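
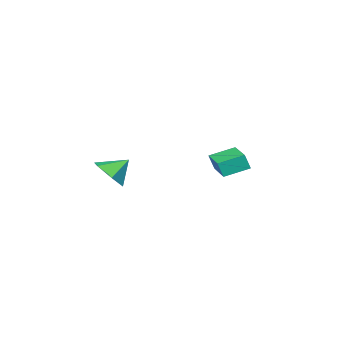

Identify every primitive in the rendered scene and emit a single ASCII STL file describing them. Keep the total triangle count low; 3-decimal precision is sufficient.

solid 
facet normal 0.687 -0.328 -0.649
outer loop
vertex 3.28 1.651 1.618
vertex 2.537 1.617 0.849
vertex 3.108 2.509 1.002
endloop
endfacet
facet normal 0.199 0.598 0.777
outer loop
vertex 3.28 1.651 1.618
vertex 3.108 2.509 1.002
vertex 1.603 2.063 1.731
endloop
endfacet
facet normal 0.686 -0.328 -0.650
outer loop
vertex 3.108 2.509 1.002
vertex 2.537 1.617 0.849
vertex 2.364 2.476 0.233
endloop
endfacet
facet normal -0.208 0.965 0.160
outer loop
vertex 3.108 2.509 1.002
vertex 2.364 2.476 0.233
vertex 1.603 2.063 1.731
endloop
endfacet
facet normal 0.687 -0.327 -0.649
outer loop
vertex 2.364 2.476 0.233
vertex 2.537 1.617 0.849
vertex 1.794 1.584 0.079
endloop
endfacet
facet normal -0.795 0.552 -0.252
outer loop
vertex 2.364 2.476 0.233
vertex 1.794 1.584 0.079
vertex 1.603 2.063 1.731
endloop
endfacet
facet normal 0.687 -0.328 -0.649
outer loop
vertex 1.794 1.584 0.079
vertex 2.537 1.617 0.849
vertex 1.966 0.726 0.695
endloop
endfacet
facet normal -0.973 -0.228 -0.046
outer loop
vertex 1.794 1.584 0.079
vertex 1.966 0.726 0.695
vertex 1.603 2.063 1.731
endloop
endfacet
facet normal 0.686 -0.328 -0.649
outer loop
vertex 1.966 0.726 0.695
vertex 2.537 1.617 0.849
vertex 2.709 0.759 1.464
endloop
endfacet
facet normal -0.565 -0.596 0.571
outer loop
vertex 1.966 0.726 0.695
vertex 2.709 0.759 1.464
vertex 1.603 2.063 1.731
endloop
endfacet
facet normal 0.687 -0.328 -0.649
outer loop
vertex 2.709 0.759 1.464
vertex 2.537 1.617 0.849
vertex 3.28 1.651 1.618
endloop
endfacet
facet normal 0.021 -0.183 0.983
outer loop
vertex 2.709 0.759 1.464
vertex 3.28 1.651 1.618
vertex 1.603 2.063 1.731
endloop
endfacet
facet normal -0.508 -0.860 -0.053
outer loop
vertex -3.588 2.3 0.839
vertex -4.809 2.993 1.308
vertex -3.826 2.497 -0.07
endloop
endfacet
facet normal 0.825 -0.468 -0.317
outer loop
vertex -2.851 4.147 0.032
vertex -3.588 2.3 0.839
vertex -3.826 2.497 -0.07
endloop
endfacet
facet normal -0.508 -0.860 -0.053
outer loop
vertex -3.826 2.497 -0.07
vertex -4.809 2.993 1.308
vertex -5.047 3.189 0.399
endloop
endfacet
facet normal -0.248 0.205 -0.947
outer loop
vertex -5.047 3.189 0.399
vertex -2.851 4.147 0.032
vertex -3.826 2.497 -0.07
endloop
endfacet
facet normal 0.248 -0.205 0.947
outer loop
vertex -3.588 2.3 0.839
vertex -3.834 4.643 1.41
vertex -4.809 2.993 1.308
endloop
endfacet
facet normal 0.825 -0.468 -0.317
outer loop
vertex -2.613 3.951 0.941
vertex -3.588 2.3 0.839
vertex -2.851 4.147 0.032
endloop
endfacet
facet normal 0.248 -0.205 0.947
outer loop
vertex -2.613 3.951 0.941
vertex -3.834 4.643 1.41
vertex -3.588 2.3 0.839
endloop
endfacet
facet normal -0.825 0.468 0.317
outer loop
vertex -4.809 2.993 1.308
vertex -3.834 4.643 1.41
vertex -5.047 3.189 0.399
endloop
endfacet
facet normal -0.248 0.205 -0.947
outer loop
vertex -4.072 4.84 0.501
vertex -2.851 4.147 0.032
vertex -5.047 3.189 0.399
endloop
endfacet
facet normal -0.825 0.468 0.317
outer loop
vertex -5.047 3.189 0.399
vertex -3.834 4.643 1.41
vertex -4.072 4.84 0.501
endloop
endfacet
facet normal 0.508 0.860 0.052
outer loop
vertex -4.072 4.84 0.501
vertex -2.613 3.951 0.941
vertex -2.851 4.147 0.032
endloop
endfacet
facet normal 0.508 0.860 0.053
outer loop
vertex -3.834 4.643 1.41
vertex -2.613 3.951 0.941
vertex -4.072 4.84 0.501
endloop
endfacet

endsolid


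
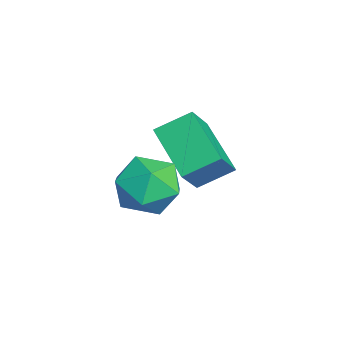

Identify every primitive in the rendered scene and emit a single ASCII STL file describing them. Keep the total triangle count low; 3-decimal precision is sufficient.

solid 
facet normal -0.581 0.360 -0.730
outer loop
vertex 1.045 -0.128 -3.239
vertex 2.065 0.304 -3.838
vertex 1.109 -0.831 -3.637
endloop
endfacet
facet normal -0.810 -0.343 0.476
outer loop
vertex 1.615 -1.144 -3.002
vertex 1.045 -0.128 -3.239
vertex 1.109 -0.831 -3.637
endloop
endfacet
facet normal -0.581 0.360 -0.730
outer loop
vertex 1.109 -0.831 -3.637
vertex 2.065 0.304 -3.838
vertex 2.13 -0.398 -4.236
endloop
endfacet
facet normal 0.080 -0.867 -0.491
outer loop
vertex 2.13 -0.398 -4.236
vertex 1.615 -1.144 -3.002
vertex 1.109 -0.831 -3.637
endloop
endfacet
facet normal -0.079 0.868 0.491
outer loop
vertex 1.045 -0.128 -3.239
vertex 2.571 -0.009 -3.203
vertex 2.065 0.304 -3.838
endloop
endfacet
facet normal -0.810 -0.344 0.474
outer loop
vertex 1.55 -0.442 -2.604
vertex 1.045 -0.128 -3.239
vertex 1.615 -1.144 -3.002
endloop
endfacet
facet normal -0.079 0.867 0.492
outer loop
vertex 1.55 -0.442 -2.604
vertex 2.571 -0.009 -3.203
vertex 1.045 -0.128 -3.239
endloop
endfacet
facet normal 0.810 0.344 -0.475
outer loop
vertex 2.065 0.304 -3.838
vertex 2.571 -0.009 -3.203
vertex 2.13 -0.398 -4.236
endloop
endfacet
facet normal 0.079 -0.867 -0.491
outer loop
vertex 2.635 -0.712 -3.601
vertex 1.615 -1.144 -3.002
vertex 2.13 -0.398 -4.236
endloop
endfacet
facet normal 0.810 0.343 -0.475
outer loop
vertex 2.13 -0.398 -4.236
vertex 2.571 -0.009 -3.203
vertex 2.635 -0.712 -3.601
endloop
endfacet
facet normal 0.581 -0.360 0.730
outer loop
vertex 2.635 -0.712 -3.601
vertex 1.55 -0.442 -2.604
vertex 1.615 -1.144 -3.002
endloop
endfacet
facet normal 0.581 -0.360 0.730
outer loop
vertex 2.571 -0.009 -3.203
vertex 1.55 -0.442 -2.604
vertex 2.635 -0.712 -3.601
endloop
endfacet
facet normal -0.646 0.750 0.143
outer loop
vertex 3.132 -0.781 -3.578
vertex 2.706 -1.209 -3.258
vertex 3.18 -0.869 -2.902
endloop
endfacet
facet normal 0.024 0.992 0.127
outer loop
vertex 3.132 -0.781 -3.578
vertex 3.18 -0.869 -2.902
vertex 3.746 -0.834 -3.283
endloop
endfacet
facet normal 0.310 0.808 -0.501
outer loop
vertex 3.132 -0.781 -3.578
vertex 3.746 -0.834 -3.283
vertex 3.622 -1.153 -3.875
endloop
endfacet
facet normal -0.185 0.452 -0.872
outer loop
vertex 3.132 -0.781 -3.578
vertex 3.622 -1.153 -3.875
vertex 2.98 -1.385 -3.859
endloop
endfacet
facet normal -0.775 0.416 -0.475
outer loop
vertex 3.132 -0.781 -3.578
vertex 2.98 -1.385 -3.859
vertex 2.706 -1.209 -3.258
endloop
endfacet
facet normal 0.391 0.660 0.642
outer loop
vertex 3.746 -0.834 -3.283
vertex 3.18 -0.869 -2.902
vertex 3.7 -1.295 -2.781
endloop
endfacet
facet normal -0.694 0.268 0.668
outer loop
vertex 3.18 -0.869 -2.902
vertex 2.706 -1.209 -3.258
vertex 3.058 -1.527 -2.765
endloop
endfacet
facet normal -0.903 -0.272 -0.332
outer loop
vertex 2.706 -1.209 -3.258
vertex 2.98 -1.385 -3.859
vertex 2.934 -1.846 -3.357
endloop
endfacet
facet normal 0.053 -0.213 -0.976
outer loop
vertex 2.98 -1.385 -3.859
vertex 3.622 -1.153 -3.875
vertex 3.5 -1.811 -3.738
endloop
endfacet
facet normal 0.853 0.364 -0.375
outer loop
vertex 3.622 -1.153 -3.875
vertex 3.746 -0.834 -3.283
vertex 3.974 -1.471 -3.382
endloop
endfacet
facet normal 0.185 -0.452 0.872
outer loop
vertex 3.548 -1.899 -3.062
vertex 3.7 -1.295 -2.781
vertex 3.058 -1.527 -2.765
endloop
endfacet
facet normal -0.310 -0.808 0.501
outer loop
vertex 3.548 -1.899 -3.062
vertex 3.058 -1.527 -2.765
vertex 2.934 -1.846 -3.357
endloop
endfacet
facet normal -0.024 -0.992 -0.127
outer loop
vertex 3.548 -1.899 -3.062
vertex 2.934 -1.846 -3.357
vertex 3.5 -1.811 -3.738
endloop
endfacet
facet normal 0.646 -0.750 -0.143
outer loop
vertex 3.548 -1.899 -3.062
vertex 3.5 -1.811 -3.738
vertex 3.974 -1.471 -3.382
endloop
endfacet
facet normal 0.775 -0.416 0.475
outer loop
vertex 3.548 -1.899 -3.062
vertex 3.974 -1.471 -3.382
vertex 3.7 -1.295 -2.781
endloop
endfacet
facet normal -0.053 0.213 0.976
outer loop
vertex 3.058 -1.527 -2.765
vertex 3.7 -1.295 -2.781
vertex 3.18 -0.869 -2.902
endloop
endfacet
facet normal -0.853 -0.364 0.375
outer loop
vertex 2.934 -1.846 -3.357
vertex 3.058 -1.527 -2.765
vertex 2.706 -1.209 -3.258
endloop
endfacet
facet normal -0.391 -0.660 -0.642
outer loop
vertex 3.5 -1.811 -3.738
vertex 2.934 -1.846 -3.357
vertex 2.98 -1.385 -3.859
endloop
endfacet
facet normal 0.694 -0.268 -0.668
outer loop
vertex 3.974 -1.471 -3.382
vertex 3.5 -1.811 -3.738
vertex 3.622 -1.153 -3.875
endloop
endfacet
facet normal 0.903 0.272 0.332
outer loop
vertex 3.7 -1.295 -2.781
vertex 3.974 -1.471 -3.382
vertex 3.746 -0.834 -3.283
endloop
endfacet

endsolid


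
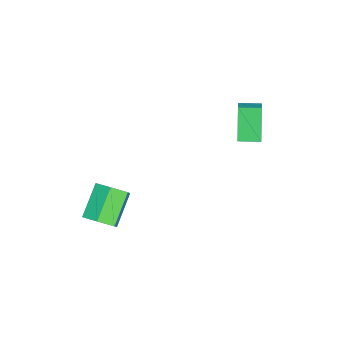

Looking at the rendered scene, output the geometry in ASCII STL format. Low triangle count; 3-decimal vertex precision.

solid 
facet normal -0.850 -0.226 -0.476
outer loop
vertex -2.602 2.404 -0.553
vertex -2.907 3.513 -0.536
vertex -1.682 2.684 -2.33
endloop
endfacet
facet normal 0.265 -0.964 -0.015
outer loop
vertex -0.993 2.867 -1.944
vertex -2.602 2.404 -0.553
vertex -1.682 2.684 -2.33
endloop
endfacet
facet normal -0.850 -0.225 -0.476
outer loop
vertex -1.682 2.684 -2.33
vertex -2.907 3.513 -0.536
vertex -1.986 3.793 -2.312
endloop
endfacet
facet normal 0.456 0.139 -0.879
outer loop
vertex -1.986 3.793 -2.312
vertex -0.993 2.867 -1.944
vertex -1.682 2.684 -2.33
endloop
endfacet
facet normal -0.456 -0.139 0.879
outer loop
vertex -2.602 2.404 -0.553
vertex -2.218 3.696 -0.15
vertex -2.907 3.513 -0.536
endloop
endfacet
facet normal 0.265 -0.964 -0.015
outer loop
vertex -1.914 2.587 -0.168
vertex -2.602 2.404 -0.553
vertex -0.993 2.867 -1.944
endloop
endfacet
facet normal -0.455 -0.139 0.879
outer loop
vertex -1.914 2.587 -0.168
vertex -2.218 3.696 -0.15
vertex -2.602 2.404 -0.553
endloop
endfacet
facet normal -0.264 0.964 0.015
outer loop
vertex -2.907 3.513 -0.536
vertex -2.218 3.696 -0.15
vertex -1.986 3.793 -2.312
endloop
endfacet
facet normal 0.455 0.139 -0.879
outer loop
vertex -1.298 3.976 -1.927
vertex -0.993 2.867 -1.944
vertex -1.986 3.793 -2.312
endloop
endfacet
facet normal -0.265 0.964 0.015
outer loop
vertex -1.986 3.793 -2.312
vertex -2.218 3.696 -0.15
vertex -1.298 3.976 -1.927
endloop
endfacet
facet normal 0.850 0.226 0.476
outer loop
vertex -1.298 3.976 -1.927
vertex -1.914 2.587 -0.168
vertex -0.993 2.867 -1.944
endloop
endfacet
facet normal 0.850 0.225 0.476
outer loop
vertex -2.218 3.696 -0.15
vertex -1.914 2.587 -0.168
vertex -1.298 3.976 -1.927
endloop
endfacet
facet normal 0.790 -0.074 -0.608
outer loop
vertex 5.19 -2.189 -3.759
vertex 4.614 -2.282 -4.496
vertex 4.9 -1.428 -4.229
endloop
endfacet
facet normal 0.529 0.583 0.617
outer loop
vertex 5.19 -2.189 -3.759
vertex 4.9 -1.428 -4.229
vertex 3.642 -2.044 -2.567
endloop
endfacet
facet normal 0.529 0.583 0.617
outer loop
vertex 3.642 -2.044 -2.567
vertex 4.9 -1.428 -4.229
vertex 3.351 -1.283 -3.036
endloop
endfacet
facet normal -0.790 0.073 0.608
outer loop
vertex 3.642 -2.044 -2.567
vertex 3.351 -1.283 -3.036
vertex 3.066 -2.138 -3.304
endloop
endfacet
facet normal 0.790 -0.074 -0.608
outer loop
vertex 4.9 -1.428 -4.229
vertex 4.614 -2.282 -4.496
vertex 4.324 -1.521 -4.966
endloop
endfacet
facet normal -0.002 0.992 -0.123
outer loop
vertex 4.9 -1.428 -4.229
vertex 4.324 -1.521 -4.966
vertex 3.351 -1.283 -3.036
endloop
endfacet
facet normal -0.003 0.992 -0.124
outer loop
vertex 3.351 -1.283 -3.036
vertex 4.324 -1.521 -4.966
vertex 2.775 -1.377 -3.773
endloop
endfacet
facet normal -0.790 0.073 0.608
outer loop
vertex 3.351 -1.283 -3.036
vertex 2.775 -1.377 -3.773
vertex 3.066 -2.138 -3.304
endloop
endfacet
facet normal 0.790 -0.074 -0.608
outer loop
vertex 4.324 -1.521 -4.966
vertex 4.614 -2.282 -4.496
vertex 4.038 -2.376 -5.233
endloop
endfacet
facet normal -0.532 0.409 -0.741
outer loop
vertex 4.324 -1.521 -4.966
vertex 4.038 -2.376 -5.233
vertex 2.775 -1.377 -3.773
endloop
endfacet
facet normal -0.532 0.410 -0.741
outer loop
vertex 2.775 -1.377 -3.773
vertex 4.038 -2.376 -5.233
vertex 2.49 -2.231 -4.041
endloop
endfacet
facet normal -0.790 0.073 0.608
outer loop
vertex 2.775 -1.377 -3.773
vertex 2.49 -2.231 -4.041
vertex 3.066 -2.138 -3.304
endloop
endfacet
facet normal 0.790 -0.073 -0.608
outer loop
vertex 4.038 -2.376 -5.233
vertex 4.614 -2.282 -4.496
vertex 4.329 -3.137 -4.764
endloop
endfacet
facet normal -0.529 -0.583 -0.617
outer loop
vertex 4.038 -2.376 -5.233
vertex 4.329 -3.137 -4.764
vertex 2.49 -2.231 -4.041
endloop
endfacet
facet normal -0.529 -0.583 -0.617
outer loop
vertex 2.49 -2.231 -4.041
vertex 4.329 -3.137 -4.764
vertex 2.78 -2.992 -3.571
endloop
endfacet
facet normal -0.790 0.074 0.608
outer loop
vertex 2.49 -2.231 -4.041
vertex 2.78 -2.992 -3.571
vertex 3.066 -2.138 -3.304
endloop
endfacet
facet normal 0.790 -0.073 -0.608
outer loop
vertex 4.329 -3.137 -4.764
vertex 4.614 -2.282 -4.496
vertex 4.905 -3.043 -4.027
endloop
endfacet
facet normal 0.003 -0.992 0.124
outer loop
vertex 4.329 -3.137 -4.764
vertex 4.905 -3.043 -4.027
vertex 2.78 -2.992 -3.571
endloop
endfacet
facet normal 0.003 -0.992 0.123
outer loop
vertex 2.78 -2.992 -3.571
vertex 4.905 -3.043 -4.027
vertex 3.356 -2.899 -2.834
endloop
endfacet
facet normal -0.790 0.074 0.608
outer loop
vertex 2.78 -2.992 -3.571
vertex 3.356 -2.899 -2.834
vertex 3.066 -2.138 -3.304
endloop
endfacet
facet normal 0.790 -0.073 -0.608
outer loop
vertex 4.905 -3.043 -4.027
vertex 4.614 -2.282 -4.496
vertex 5.19 -2.189 -3.759
endloop
endfacet
facet normal 0.532 -0.410 0.741
outer loop
vertex 4.905 -3.043 -4.027
vertex 5.19 -2.189 -3.759
vertex 3.356 -2.899 -2.834
endloop
endfacet
facet normal 0.532 -0.409 0.741
outer loop
vertex 3.356 -2.899 -2.834
vertex 5.19 -2.189 -3.759
vertex 3.642 -2.044 -2.567
endloop
endfacet
facet normal -0.790 0.074 0.608
outer loop
vertex 3.356 -2.899 -2.834
vertex 3.642 -2.044 -2.567
vertex 3.066 -2.138 -3.304
endloop
endfacet

endsolid


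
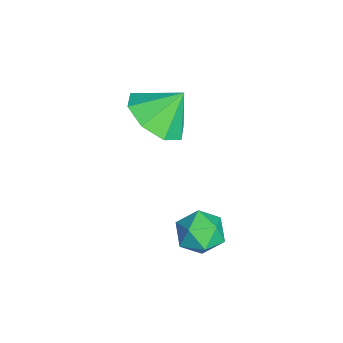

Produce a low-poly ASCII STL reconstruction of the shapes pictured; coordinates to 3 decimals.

solid 
facet normal 0.131 -0.629 -0.766
outer loop
vertex -2.082 1.357 3.685
vertex -2.838 1.677 3.293
vertex -1.956 1.897 3.263
endloop
endfacet
facet normal 0.691 0.338 0.639
outer loop
vertex -2.082 1.357 3.685
vertex -1.956 1.897 3.263
vertex -2.982 2.363 4.127
endloop
endfacet
facet normal 0.131 -0.629 -0.766
outer loop
vertex -1.956 1.897 3.263
vertex -2.838 1.677 3.293
vertex -2.346 2.308 2.859
endloop
endfacet
facet normal 0.567 0.785 0.250
outer loop
vertex -1.956 1.897 3.263
vertex -2.346 2.308 2.859
vertex -2.982 2.363 4.127
endloop
endfacet
facet normal 0.132 -0.630 -0.766
outer loop
vertex -2.346 2.308 2.859
vertex -2.838 1.677 3.293
vertex -3.025 2.349 2.708
endloop
endfacet
facet normal 0.063 0.998 -0.012
outer loop
vertex -2.346 2.308 2.859
vertex -3.025 2.349 2.708
vertex -2.982 2.363 4.127
endloop
endfacet
facet normal 0.131 -0.630 -0.766
outer loop
vertex -3.025 2.349 2.708
vertex -2.838 1.677 3.293
vertex -3.595 1.997 2.9
endloop
endfacet
facet normal -0.524 0.852 0.007
outer loop
vertex -3.025 2.349 2.708
vertex -3.595 1.997 2.9
vertex -2.982 2.363 4.127
endloop
endfacet
facet normal 0.132 -0.629 -0.766
outer loop
vertex -3.595 1.997 2.9
vertex -2.838 1.677 3.293
vertex -3.721 1.457 3.322
endloop
endfacet
facet normal -0.852 0.431 0.297
outer loop
vertex -3.595 1.997 2.9
vertex -3.721 1.457 3.322
vertex -2.982 2.363 4.127
endloop
endfacet
facet normal 0.132 -0.629 -0.766
outer loop
vertex -3.721 1.457 3.322
vertex -2.838 1.677 3.293
vertex -3.33 1.046 3.727
endloop
endfacet
facet normal -0.727 -0.016 0.686
outer loop
vertex -3.721 1.457 3.322
vertex -3.33 1.046 3.727
vertex -2.982 2.363 4.127
endloop
endfacet
facet normal 0.131 -0.629 -0.766
outer loop
vertex -3.33 1.046 3.727
vertex -2.838 1.677 3.293
vertex -2.652 1.005 3.877
endloop
endfacet
facet normal -0.223 -0.229 0.947
outer loop
vertex -3.33 1.046 3.727
vertex -2.652 1.005 3.877
vertex -2.982 2.363 4.127
endloop
endfacet
facet normal 0.131 -0.629 -0.766
outer loop
vertex -2.652 1.005 3.877
vertex -2.838 1.677 3.293
vertex -2.082 1.357 3.685
endloop
endfacet
facet normal 0.364 -0.082 0.928
outer loop
vertex -2.652 1.005 3.877
vertex -2.082 1.357 3.685
vertex -2.982 2.363 4.127
endloop
endfacet
facet normal -0.883 0.419 -0.212
outer loop
vertex -0.642 3.064 0.837
vertex -0.939 2.671 1.296
vertex -0.696 3.273 1.474
endloop
endfacet
facet normal -0.351 0.881 -0.319
outer loop
vertex -0.642 3.064 0.837
vertex -0.696 3.273 1.474
vertex -0.125 3.377 1.133
endloop
endfacet
facet normal 0.096 0.596 -0.797
outer loop
vertex -0.642 3.064 0.837
vertex -0.125 3.377 1.133
vertex -0.015 2.839 0.744
endloop
endfacet
facet normal -0.161 -0.042 -0.986
outer loop
vertex -0.642 3.064 0.837
vertex -0.015 2.839 0.744
vertex -0.518 2.403 0.845
endloop
endfacet
facet normal -0.766 -0.151 -0.625
outer loop
vertex -0.642 3.064 0.837
vertex -0.518 2.403 0.845
vertex -0.939 2.671 1.296
endloop
endfacet
facet normal 0.004 0.955 0.297
outer loop
vertex -0.125 3.377 1.133
vertex -0.696 3.273 1.474
vertex -0.102 3.177 1.775
endloop
endfacet
facet normal -0.858 0.208 0.469
outer loop
vertex -0.696 3.273 1.474
vertex -0.939 2.671 1.296
vertex -0.605 2.741 1.876
endloop
endfacet
facet normal -0.669 -0.716 -0.199
outer loop
vertex -0.939 2.671 1.296
vertex -0.518 2.403 0.845
vertex -0.495 2.203 1.487
endloop
endfacet
facet normal 0.310 -0.539 -0.783
outer loop
vertex -0.518 2.403 0.845
vertex -0.015 2.839 0.744
vertex 0.076 2.307 1.146
endloop
endfacet
facet normal 0.726 0.494 -0.478
outer loop
vertex -0.015 2.839 0.744
vertex -0.125 3.377 1.133
vertex 0.319 2.909 1.324
endloop
endfacet
facet normal 0.161 0.042 0.986
outer loop
vertex 0.022 2.516 1.783
vertex -0.102 3.177 1.775
vertex -0.605 2.741 1.876
endloop
endfacet
facet normal -0.096 -0.596 0.797
outer loop
vertex 0.022 2.516 1.783
vertex -0.605 2.741 1.876
vertex -0.495 2.203 1.487
endloop
endfacet
facet normal 0.351 -0.881 0.319
outer loop
vertex 0.022 2.516 1.783
vertex -0.495 2.203 1.487
vertex 0.076 2.307 1.146
endloop
endfacet
facet normal 0.883 -0.419 0.212
outer loop
vertex 0.022 2.516 1.783
vertex 0.076 2.307 1.146
vertex 0.319 2.909 1.324
endloop
endfacet
facet normal 0.766 0.151 0.625
outer loop
vertex 0.022 2.516 1.783
vertex 0.319 2.909 1.324
vertex -0.102 3.177 1.775
endloop
endfacet
facet normal -0.310 0.539 0.783
outer loop
vertex -0.605 2.741 1.876
vertex -0.102 3.177 1.775
vertex -0.696 3.273 1.474
endloop
endfacet
facet normal -0.726 -0.494 0.478
outer loop
vertex -0.495 2.203 1.487
vertex -0.605 2.741 1.876
vertex -0.939 2.671 1.296
endloop
endfacet
facet normal -0.004 -0.955 -0.297
outer loop
vertex 0.076 2.307 1.146
vertex -0.495 2.203 1.487
vertex -0.518 2.403 0.845
endloop
endfacet
facet normal 0.858 -0.208 -0.469
outer loop
vertex 0.319 2.909 1.324
vertex 0.076 2.307 1.146
vertex -0.015 2.839 0.744
endloop
endfacet
facet normal 0.669 0.716 0.199
outer loop
vertex -0.102 3.177 1.775
vertex 0.319 2.909 1.324
vertex -0.125 3.377 1.133
endloop
endfacet

endsolid


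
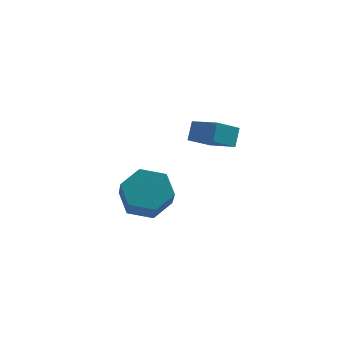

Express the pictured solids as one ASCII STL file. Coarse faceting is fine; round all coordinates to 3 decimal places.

solid 
facet normal -0.249 0.680 -0.689
outer loop
vertex -0.693 2.046 -3.817
vertex -1.7 1.891 -3.607
vertex -1.166 2.614 -3.086
endloop
endfacet
facet normal 0.855 0.488 0.174
outer loop
vertex -0.693 2.046 -3.817
vertex -1.166 2.614 -3.086
vertex -0.313 1.005 -2.762
endloop
endfacet
facet normal 0.855 0.488 0.174
outer loop
vertex -0.313 1.005 -2.762
vertex -1.166 2.614 -3.086
vertex -0.786 1.573 -2.031
endloop
endfacet
facet normal 0.248 -0.680 0.689
outer loop
vertex -0.313 1.005 -2.762
vertex -0.786 1.573 -2.031
vertex -1.32 0.849 -2.553
endloop
endfacet
facet normal -0.249 0.680 -0.689
outer loop
vertex -1.166 2.614 -3.086
vertex -1.7 1.891 -3.607
vertex -2.173 2.459 -2.876
endloop
endfacet
facet normal 0.035 0.718 0.696
outer loop
vertex -1.166 2.614 -3.086
vertex -2.173 2.459 -2.876
vertex -0.786 1.573 -2.031
endloop
endfacet
facet normal 0.035 0.718 0.696
outer loop
vertex -0.786 1.573 -2.031
vertex -2.173 2.459 -2.876
vertex -1.792 1.418 -1.821
endloop
endfacet
facet normal 0.249 -0.680 0.689
outer loop
vertex -0.786 1.573 -2.031
vertex -1.792 1.418 -1.821
vertex -1.32 0.849 -2.553
endloop
endfacet
facet normal -0.248 0.680 -0.689
outer loop
vertex -2.173 2.459 -2.876
vertex -1.7 1.891 -3.607
vertex -2.707 1.735 -3.398
endloop
endfacet
facet normal -0.821 0.229 0.523
outer loop
vertex -2.173 2.459 -2.876
vertex -2.707 1.735 -3.398
vertex -1.792 1.418 -1.821
endloop
endfacet
facet normal -0.821 0.230 0.523
outer loop
vertex -1.792 1.418 -1.821
vertex -2.707 1.735 -3.398
vertex -2.327 0.694 -2.343
endloop
endfacet
facet normal 0.248 -0.681 0.689
outer loop
vertex -1.792 1.418 -1.821
vertex -2.327 0.694 -2.343
vertex -1.32 0.849 -2.553
endloop
endfacet
facet normal -0.248 0.680 -0.689
outer loop
vertex -2.707 1.735 -3.398
vertex -1.7 1.891 -3.607
vertex -2.234 1.167 -4.129
endloop
endfacet
facet normal -0.855 -0.488 -0.174
outer loop
vertex -2.707 1.735 -3.398
vertex -2.234 1.167 -4.129
vertex -2.327 0.694 -2.343
endloop
endfacet
facet normal -0.855 -0.488 -0.174
outer loop
vertex -2.327 0.694 -2.343
vertex -2.234 1.167 -4.129
vertex -1.854 0.126 -3.074
endloop
endfacet
facet normal 0.249 -0.680 0.689
outer loop
vertex -2.327 0.694 -2.343
vertex -1.854 0.126 -3.074
vertex -1.32 0.849 -2.553
endloop
endfacet
facet normal -0.249 0.680 -0.689
outer loop
vertex -2.234 1.167 -4.129
vertex -1.7 1.891 -3.607
vertex -1.228 1.322 -4.339
endloop
endfacet
facet normal -0.035 -0.718 -0.696
outer loop
vertex -2.234 1.167 -4.129
vertex -1.228 1.322 -4.339
vertex -1.854 0.126 -3.074
endloop
endfacet
facet normal -0.035 -0.718 -0.696
outer loop
vertex -1.854 0.126 -3.074
vertex -1.228 1.322 -4.339
vertex -0.847 0.281 -3.284
endloop
endfacet
facet normal 0.249 -0.680 0.689
outer loop
vertex -1.854 0.126 -3.074
vertex -0.847 0.281 -3.284
vertex -1.32 0.849 -2.553
endloop
endfacet
facet normal -0.248 0.681 -0.689
outer loop
vertex -1.228 1.322 -4.339
vertex -1.7 1.891 -3.607
vertex -0.693 2.046 -3.817
endloop
endfacet
facet normal 0.821 -0.230 -0.523
outer loop
vertex -1.228 1.322 -4.339
vertex -0.693 2.046 -3.817
vertex -0.847 0.281 -3.284
endloop
endfacet
facet normal 0.821 -0.229 -0.522
outer loop
vertex -0.847 0.281 -3.284
vertex -0.693 2.046 -3.817
vertex -0.313 1.005 -2.762
endloop
endfacet
facet normal 0.248 -0.680 0.689
outer loop
vertex -0.847 0.281 -3.284
vertex -0.313 1.005 -2.762
vertex -1.32 0.849 -2.553
endloop
endfacet
facet normal -0.847 0.464 -0.261
outer loop
vertex 0.491 -0.217 0.782
vertex 0.528 0.265 1.517
vertex 1.117 0.604 0.211
endloop
endfacet
facet normal -0.043 -0.548 -0.835
outer loop
vertex 2.192 0.015 0.543
vertex 0.491 -0.217 0.782
vertex 1.117 0.604 0.211
endloop
endfacet
facet normal -0.846 0.464 -0.261
outer loop
vertex 1.117 0.604 0.211
vertex 0.528 0.265 1.517
vertex 1.154 1.086 0.947
endloop
endfacet
facet normal 0.531 0.697 -0.483
outer loop
vertex 1.154 1.086 0.947
vertex 2.192 0.015 0.543
vertex 1.117 0.604 0.211
endloop
endfacet
facet normal -0.531 -0.696 0.483
outer loop
vertex 0.491 -0.217 0.782
vertex 1.603 -0.324 1.849
vertex 0.528 0.265 1.517
endloop
endfacet
facet normal -0.043 -0.548 -0.836
outer loop
vertex 1.566 -0.806 1.113
vertex 0.491 -0.217 0.782
vertex 2.192 0.015 0.543
endloop
endfacet
facet normal -0.530 -0.697 0.483
outer loop
vertex 1.566 -0.806 1.113
vertex 1.603 -0.324 1.849
vertex 0.491 -0.217 0.782
endloop
endfacet
facet normal 0.042 0.548 0.835
outer loop
vertex 0.528 0.265 1.517
vertex 1.603 -0.324 1.849
vertex 1.154 1.086 0.947
endloop
endfacet
facet normal 0.530 0.696 -0.483
outer loop
vertex 2.229 0.497 1.278
vertex 2.192 0.015 0.543
vertex 1.154 1.086 0.947
endloop
endfacet
facet normal 0.043 0.548 0.835
outer loop
vertex 1.154 1.086 0.947
vertex 1.603 -0.324 1.849
vertex 2.229 0.497 1.278
endloop
endfacet
facet normal 0.846 -0.464 0.262
outer loop
vertex 2.229 0.497 1.278
vertex 1.566 -0.806 1.113
vertex 2.192 0.015 0.543
endloop
endfacet
facet normal 0.847 -0.464 0.261
outer loop
vertex 1.603 -0.324 1.849
vertex 1.566 -0.806 1.113
vertex 2.229 0.497 1.278
endloop
endfacet

endsolid


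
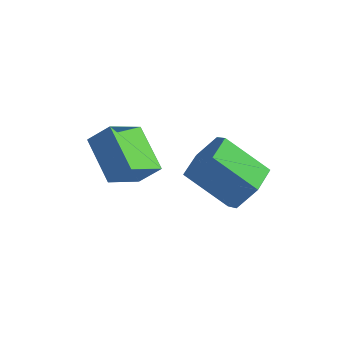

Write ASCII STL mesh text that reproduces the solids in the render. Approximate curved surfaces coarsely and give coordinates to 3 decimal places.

solid 
facet normal 0.819 0.017 -0.574
outer loop
vertex 0.958 1.476 1.431
vertex 0.429 0.976 0.661
vertex 0.434 2.036 0.7
endloop
endfacet
facet normal 0.292 0.849 0.441
outer loop
vertex 0.958 1.476 1.431
vertex 0.434 2.036 0.7
vertex -0.639 1.443 2.55
endloop
endfacet
facet normal 0.291 0.849 0.441
outer loop
vertex -0.639 1.443 2.55
vertex 0.434 2.036 0.7
vertex -1.163 2.003 1.818
endloop
endfacet
facet normal -0.819 -0.016 0.574
outer loop
vertex -0.639 1.443 2.55
vertex -1.163 2.003 1.818
vertex -1.169 0.944 1.779
endloop
endfacet
facet normal 0.819 0.017 -0.573
outer loop
vertex 0.434 2.036 0.7
vertex 0.429 0.976 0.661
vertex -0.095 1.536 -0.071
endloop
endfacet
facet normal -0.283 0.882 -0.378
outer loop
vertex 0.434 2.036 0.7
vertex -0.095 1.536 -0.071
vertex -1.163 2.003 1.818
endloop
endfacet
facet normal -0.282 0.882 -0.377
outer loop
vertex -1.163 2.003 1.818
vertex -0.095 1.536 -0.071
vertex -1.692 1.504 1.047
endloop
endfacet
facet normal -0.819 -0.016 0.573
outer loop
vertex -1.163 2.003 1.818
vertex -1.692 1.504 1.047
vertex -1.169 0.944 1.779
endloop
endfacet
facet normal 0.819 0.016 -0.574
outer loop
vertex -0.095 1.536 -0.071
vertex 0.429 0.976 0.661
vertex -0.101 0.477 -0.11
endloop
endfacet
facet normal -0.574 0.033 -0.818
outer loop
vertex -0.095 1.536 -0.071
vertex -0.101 0.477 -0.11
vertex -1.692 1.504 1.047
endloop
endfacet
facet normal -0.574 0.033 -0.818
outer loop
vertex -1.692 1.504 1.047
vertex -0.101 0.477 -0.11
vertex -1.698 0.444 1.009
endloop
endfacet
facet normal -0.819 -0.016 0.573
outer loop
vertex -1.692 1.504 1.047
vertex -1.698 0.444 1.009
vertex -1.169 0.944 1.779
endloop
endfacet
facet normal 0.819 0.016 -0.574
outer loop
vertex -0.101 0.477 -0.11
vertex 0.429 0.976 0.661
vertex 0.423 -0.083 0.622
endloop
endfacet
facet normal -0.291 -0.849 -0.441
outer loop
vertex -0.101 0.477 -0.11
vertex 0.423 -0.083 0.622
vertex -1.698 0.444 1.009
endloop
endfacet
facet normal -0.291 -0.849 -0.441
outer loop
vertex -1.698 0.444 1.009
vertex 0.423 -0.083 0.622
vertex -1.174 -0.116 1.74
endloop
endfacet
facet normal -0.819 -0.017 0.574
outer loop
vertex -1.698 0.444 1.009
vertex -1.174 -0.116 1.74
vertex -1.169 0.944 1.779
endloop
endfacet
facet normal 0.819 0.016 -0.573
outer loop
vertex 0.423 -0.083 0.622
vertex 0.429 0.976 0.661
vertex 0.952 0.416 1.393
endloop
endfacet
facet normal 0.282 -0.882 0.377
outer loop
vertex 0.423 -0.083 0.622
vertex 0.952 0.416 1.393
vertex -1.174 -0.116 1.74
endloop
endfacet
facet normal 0.282 -0.882 0.378
outer loop
vertex -1.174 -0.116 1.74
vertex 0.952 0.416 1.393
vertex -0.645 0.384 2.511
endloop
endfacet
facet normal -0.819 -0.017 0.573
outer loop
vertex -1.174 -0.116 1.74
vertex -0.645 0.384 2.511
vertex -1.169 0.944 1.779
endloop
endfacet
facet normal 0.819 0.016 -0.573
outer loop
vertex 0.952 0.416 1.393
vertex 0.429 0.976 0.661
vertex 0.958 1.476 1.431
endloop
endfacet
facet normal 0.574 -0.033 0.818
outer loop
vertex 0.952 0.416 1.393
vertex 0.958 1.476 1.431
vertex -0.645 0.384 2.511
endloop
endfacet
facet normal 0.574 -0.033 0.818
outer loop
vertex -0.645 0.384 2.511
vertex 0.958 1.476 1.431
vertex -0.639 1.443 2.55
endloop
endfacet
facet normal -0.819 -0.016 0.574
outer loop
vertex -0.645 0.384 2.511
vertex -0.639 1.443 2.55
vertex -1.169 0.944 1.779
endloop
endfacet
facet normal -0.655 -0.303 -0.692
outer loop
vertex -4.502 -0.896 3.077
vertex -4.004 0.346 2.061
vertex -3.251 -1.978 2.366
endloop
endfacet
facet normal -0.296 -0.740 0.604
outer loop
vertex -2.576 -1.666 3.079
vertex -4.502 -0.896 3.077
vertex -3.251 -1.978 2.366
endloop
endfacet
facet normal -0.655 -0.303 -0.692
outer loop
vertex -3.251 -1.978 2.366
vertex -4.004 0.346 2.061
vertex -2.753 -0.736 1.35
endloop
endfacet
facet normal 0.695 -0.601 -0.395
outer loop
vertex -2.753 -0.736 1.35
vertex -2.576 -1.666 3.079
vertex -3.251 -1.978 2.366
endloop
endfacet
facet normal -0.695 0.601 0.395
outer loop
vertex -4.502 -0.896 3.077
vertex -3.329 0.658 2.774
vertex -4.004 0.346 2.061
endloop
endfacet
facet normal -0.296 -0.740 0.604
outer loop
vertex -3.827 -0.584 3.79
vertex -4.502 -0.896 3.077
vertex -2.576 -1.666 3.079
endloop
endfacet
facet normal -0.695 0.601 0.395
outer loop
vertex -3.827 -0.584 3.79
vertex -3.329 0.658 2.774
vertex -4.502 -0.896 3.077
endloop
endfacet
facet normal 0.296 0.740 -0.604
outer loop
vertex -4.004 0.346 2.061
vertex -3.329 0.658 2.774
vertex -2.753 -0.736 1.35
endloop
endfacet
facet normal 0.695 -0.601 -0.395
outer loop
vertex -2.078 -0.424 2.063
vertex -2.576 -1.666 3.079
vertex -2.753 -0.736 1.35
endloop
endfacet
facet normal 0.296 0.740 -0.604
outer loop
vertex -2.753 -0.736 1.35
vertex -3.329 0.658 2.774
vertex -2.078 -0.424 2.063
endloop
endfacet
facet normal 0.655 0.303 0.692
outer loop
vertex -2.078 -0.424 2.063
vertex -3.827 -0.584 3.79
vertex -2.576 -1.666 3.079
endloop
endfacet
facet normal 0.655 0.303 0.692
outer loop
vertex -3.329 0.658 2.774
vertex -3.827 -0.584 3.79
vertex -2.078 -0.424 2.063
endloop
endfacet

endsolid


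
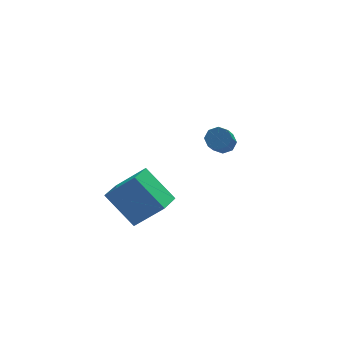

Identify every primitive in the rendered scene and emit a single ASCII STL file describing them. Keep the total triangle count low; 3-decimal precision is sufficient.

solid 
facet normal -0.644 0.292 -0.707
outer loop
vertex -4.083 -2.776 -0.764
vertex -3.316 -1.765 -1.045
vertex -3.082 -3.923 -2.151
endloop
endfacet
facet normal -0.590 -0.777 0.217
outer loop
vertex -1.864 -4.475 -0.815
vertex -4.083 -2.776 -0.764
vertex -3.082 -3.923 -2.151
endloop
endfacet
facet normal -0.644 0.293 -0.707
outer loop
vertex -3.082 -3.923 -2.151
vertex -3.316 -1.765 -1.045
vertex -2.314 -2.912 -2.432
endloop
endfacet
facet normal 0.486 -0.557 -0.673
outer loop
vertex -2.314 -2.912 -2.432
vertex -1.864 -4.475 -0.815
vertex -3.082 -3.923 -2.151
endloop
endfacet
facet normal -0.487 0.556 0.674
outer loop
vertex -4.083 -2.776 -0.764
vertex -2.098 -2.317 0.291
vertex -3.316 -1.765 -1.045
endloop
endfacet
facet normal -0.590 -0.778 0.217
outer loop
vertex -2.866 -3.328 0.572
vertex -4.083 -2.776 -0.764
vertex -1.864 -4.475 -0.815
endloop
endfacet
facet normal -0.487 0.557 0.673
outer loop
vertex -2.866 -3.328 0.572
vertex -2.098 -2.317 0.291
vertex -4.083 -2.776 -0.764
endloop
endfacet
facet normal 0.590 0.778 -0.217
outer loop
vertex -3.316 -1.765 -1.045
vertex -2.098 -2.317 0.291
vertex -2.314 -2.912 -2.432
endloop
endfacet
facet normal 0.487 -0.556 -0.673
outer loop
vertex -1.097 -3.464 -1.096
vertex -1.864 -4.475 -0.815
vertex -2.314 -2.912 -2.432
endloop
endfacet
facet normal 0.591 0.777 -0.217
outer loop
vertex -2.314 -2.912 -2.432
vertex -2.098 -2.317 0.291
vertex -1.097 -3.464 -1.096
endloop
endfacet
facet normal 0.644 -0.292 0.707
outer loop
vertex -1.097 -3.464 -1.096
vertex -2.866 -3.328 0.572
vertex -1.864 -4.475 -0.815
endloop
endfacet
facet normal 0.644 -0.293 0.707
outer loop
vertex -2.098 -2.317 0.291
vertex -2.866 -3.328 0.572
vertex -1.097 -3.464 -1.096
endloop
endfacet
facet normal 0.358 0.620 -0.699
outer loop
vertex 3.126 1.589 -2.434
vertex 2.814 2.085 -2.154
vertex 3.403 1.817 -2.09
endloop
endfacet
facet normal 0.750 -0.637 -0.182
outer loop
vertex 3.126 1.589 -2.434
vertex 3.403 1.817 -2.09
vertex 2.579 0.64 -1.366
endloop
endfacet
facet normal 0.750 -0.636 -0.180
outer loop
vertex 2.579 0.64 -1.366
vertex 3.403 1.817 -2.09
vertex 2.855 0.868 -1.022
endloop
endfacet
facet normal -0.357 -0.621 0.698
outer loop
vertex 2.579 0.64 -1.366
vertex 2.855 0.868 -1.022
vertex 2.266 1.135 -1.086
endloop
endfacet
facet normal 0.358 0.620 -0.699
outer loop
vertex 3.403 1.817 -2.09
vertex 2.814 2.085 -2.154
vertex 3.334 2.203 -1.783
endloop
endfacet
facet normal 0.923 -0.124 0.364
outer loop
vertex 3.403 1.817 -2.09
vertex 3.334 2.203 -1.783
vertex 2.855 0.868 -1.022
endloop
endfacet
facet normal 0.924 -0.126 0.361
outer loop
vertex 2.855 0.868 -1.022
vertex 3.334 2.203 -1.783
vertex 2.787 1.254 -0.714
endloop
endfacet
facet normal -0.357 -0.620 0.698
outer loop
vertex 2.855 0.868 -1.022
vertex 2.787 1.254 -0.714
vertex 2.266 1.135 -1.086
endloop
endfacet
facet normal 0.357 0.621 -0.698
outer loop
vertex 3.334 2.203 -1.783
vertex 2.814 2.085 -2.154
vertex 2.96 2.519 -1.693
endloop
endfacet
facet normal 0.555 0.460 0.693
outer loop
vertex 3.334 2.203 -1.783
vertex 2.96 2.519 -1.693
vertex 2.787 1.254 -0.714
endloop
endfacet
facet normal 0.554 0.461 0.693
outer loop
vertex 2.787 1.254 -0.714
vertex 2.96 2.519 -1.693
vertex 2.413 1.57 -0.625
endloop
endfacet
facet normal -0.357 -0.620 0.699
outer loop
vertex 2.787 1.254 -0.714
vertex 2.413 1.57 -0.625
vertex 2.266 1.135 -1.086
endloop
endfacet
facet normal 0.358 0.621 -0.698
outer loop
vertex 2.96 2.519 -1.693
vertex 2.814 2.085 -2.154
vertex 2.501 2.58 -1.874
endloop
endfacet
facet normal -0.140 0.775 0.617
outer loop
vertex 2.96 2.519 -1.693
vertex 2.501 2.58 -1.874
vertex 2.413 1.57 -0.625
endloop
endfacet
facet normal -0.140 0.775 0.617
outer loop
vertex 2.413 1.57 -0.625
vertex 2.501 2.58 -1.874
vertex 1.954 1.631 -0.806
endloop
endfacet
facet normal -0.358 -0.620 0.699
outer loop
vertex 2.413 1.57 -0.625
vertex 1.954 1.631 -0.806
vertex 2.266 1.135 -1.086
endloop
endfacet
facet normal 0.357 0.621 -0.698
outer loop
vertex 2.501 2.58 -1.874
vertex 2.814 2.085 -2.154
vertex 2.225 2.352 -2.218
endloop
endfacet
facet normal -0.750 0.636 0.181
outer loop
vertex 2.501 2.58 -1.874
vertex 2.225 2.352 -2.218
vertex 1.954 1.631 -0.806
endloop
endfacet
facet normal -0.749 0.637 0.181
outer loop
vertex 1.954 1.631 -0.806
vertex 2.225 2.352 -2.218
vertex 1.677 1.403 -1.15
endloop
endfacet
facet normal -0.358 -0.620 0.699
outer loop
vertex 1.954 1.631 -0.806
vertex 1.677 1.403 -1.15
vertex 2.266 1.135 -1.086
endloop
endfacet
facet normal 0.357 0.620 -0.698
outer loop
vertex 2.225 2.352 -2.218
vertex 2.814 2.085 -2.154
vertex 2.293 1.966 -2.526
endloop
endfacet
facet normal -0.924 0.126 -0.362
outer loop
vertex 2.225 2.352 -2.218
vertex 2.293 1.966 -2.526
vertex 1.677 1.403 -1.15
endloop
endfacet
facet normal -0.924 0.124 -0.363
outer loop
vertex 1.677 1.403 -1.15
vertex 2.293 1.966 -2.526
vertex 1.746 1.017 -1.457
endloop
endfacet
facet normal -0.358 -0.620 0.699
outer loop
vertex 1.677 1.403 -1.15
vertex 1.746 1.017 -1.457
vertex 2.266 1.135 -1.086
endloop
endfacet
facet normal 0.357 0.620 -0.699
outer loop
vertex 2.293 1.966 -2.526
vertex 2.814 2.085 -2.154
vertex 2.667 1.65 -2.615
endloop
endfacet
facet normal -0.554 -0.461 -0.693
outer loop
vertex 2.293 1.966 -2.526
vertex 2.667 1.65 -2.615
vertex 1.746 1.017 -1.457
endloop
endfacet
facet normal -0.555 -0.460 -0.693
outer loop
vertex 1.746 1.017 -1.457
vertex 2.667 1.65 -2.615
vertex 2.12 0.701 -1.547
endloop
endfacet
facet normal -0.357 -0.621 0.698
outer loop
vertex 1.746 1.017 -1.457
vertex 2.12 0.701 -1.547
vertex 2.266 1.135 -1.086
endloop
endfacet
facet normal 0.358 0.620 -0.699
outer loop
vertex 2.667 1.65 -2.615
vertex 2.814 2.085 -2.154
vertex 3.126 1.589 -2.434
endloop
endfacet
facet normal 0.140 -0.775 -0.617
outer loop
vertex 2.667 1.65 -2.615
vertex 3.126 1.589 -2.434
vertex 2.12 0.701 -1.547
endloop
endfacet
facet normal 0.140 -0.775 -0.617
outer loop
vertex 2.12 0.701 -1.547
vertex 3.126 1.589 -2.434
vertex 2.579 0.64 -1.366
endloop
endfacet
facet normal -0.358 -0.621 0.698
outer loop
vertex 2.12 0.701 -1.547
vertex 2.579 0.64 -1.366
vertex 2.266 1.135 -1.086
endloop
endfacet

endsolid


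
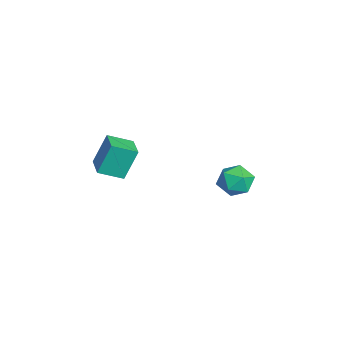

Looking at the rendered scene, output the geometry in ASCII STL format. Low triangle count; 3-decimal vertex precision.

solid 
facet normal -0.992 -0.066 -0.104
outer loop
vertex -1.277 -3.978 1.55
vertex -1.308 -2.501 0.912
vertex -1.02 -4.808 -0.384
endloop
endfacet
facet normal 0.019 -0.918 0.396
outer loop
vertex 0.628 -4.699 -0.212
vertex -1.277 -3.978 1.55
vertex -1.02 -4.808 -0.384
endloop
endfacet
facet normal -0.992 -0.066 -0.104
outer loop
vertex -1.02 -4.808 -0.384
vertex -1.308 -2.501 0.912
vertex -1.051 -3.331 -1.022
endloop
endfacet
facet normal 0.121 -0.391 -0.912
outer loop
vertex -1.051 -3.331 -1.022
vertex 0.628 -4.699 -0.212
vertex -1.02 -4.808 -0.384
endloop
endfacet
facet normal -0.121 0.391 0.912
outer loop
vertex -1.277 -3.978 1.55
vertex 0.34 -2.392 1.084
vertex -1.308 -2.501 0.912
endloop
endfacet
facet normal 0.019 -0.918 0.396
outer loop
vertex 0.371 -3.869 1.722
vertex -1.277 -3.978 1.55
vertex 0.628 -4.699 -0.212
endloop
endfacet
facet normal -0.121 0.391 0.912
outer loop
vertex 0.371 -3.869 1.722
vertex 0.34 -2.392 1.084
vertex -1.277 -3.978 1.55
endloop
endfacet
facet normal -0.019 0.918 -0.396
outer loop
vertex -1.308 -2.501 0.912
vertex 0.34 -2.392 1.084
vertex -1.051 -3.331 -1.022
endloop
endfacet
facet normal 0.121 -0.391 -0.912
outer loop
vertex 0.597 -3.222 -0.85
vertex 0.628 -4.699 -0.212
vertex -1.051 -3.331 -1.022
endloop
endfacet
facet normal -0.019 0.918 -0.396
outer loop
vertex -1.051 -3.331 -1.022
vertex 0.34 -2.392 1.084
vertex 0.597 -3.222 -0.85
endloop
endfacet
facet normal 0.992 0.066 0.104
outer loop
vertex 0.597 -3.222 -0.85
vertex 0.371 -3.869 1.722
vertex 0.628 -4.699 -0.212
endloop
endfacet
facet normal 0.992 0.066 0.104
outer loop
vertex 0.34 -2.392 1.084
vertex 0.371 -3.869 1.722
vertex 0.597 -3.222 -0.85
endloop
endfacet
facet normal -0.431 0.878 -0.208
outer loop
vertex -3.098 4.272 -4.82
vertex -3.882 4.104 -3.902
vertex -2.822 4.672 -3.702
endloop
endfacet
facet normal 0.261 0.887 -0.382
outer loop
vertex -3.098 4.272 -4.82
vertex -2.822 4.672 -3.702
vertex -1.969 4.128 -4.383
endloop
endfacet
facet normal 0.376 0.364 -0.852
outer loop
vertex -3.098 4.272 -4.82
vertex -1.969 4.128 -4.383
vertex -2.502 3.224 -5.004
endloop
endfacet
facet normal -0.245 0.031 -0.969
outer loop
vertex -3.098 4.272 -4.82
vertex -2.502 3.224 -5.004
vertex -3.685 3.209 -4.706
endloop
endfacet
facet normal -0.743 0.349 -0.571
outer loop
vertex -3.098 4.272 -4.82
vertex -3.685 3.209 -4.706
vertex -3.882 4.104 -3.902
endloop
endfacet
facet normal 0.638 0.742 0.206
outer loop
vertex -1.969 4.128 -4.383
vertex -2.822 4.672 -3.702
vertex -2.055 3.871 -3.194
endloop
endfacet
facet normal -0.482 0.728 0.488
outer loop
vertex -2.822 4.672 -3.702
vertex -3.882 4.104 -3.902
vertex -3.238 3.856 -2.896
endloop
endfacet
facet normal -0.987 -0.128 -0.099
outer loop
vertex -3.882 4.104 -3.902
vertex -3.685 3.209 -4.706
vertex -3.771 2.952 -3.517
endloop
endfacet
facet normal -0.179 -0.644 -0.744
outer loop
vertex -3.685 3.209 -4.706
vertex -2.502 3.224 -5.004
vertex -2.918 2.408 -4.198
endloop
endfacet
facet normal 0.825 -0.106 -0.554
outer loop
vertex -2.502 3.224 -5.004
vertex -1.969 4.128 -4.383
vertex -1.858 2.976 -3.998
endloop
endfacet
facet normal 0.245 -0.031 0.969
outer loop
vertex -2.642 2.808 -3.08
vertex -2.055 3.871 -3.194
vertex -3.238 3.856 -2.896
endloop
endfacet
facet normal -0.376 -0.364 0.852
outer loop
vertex -2.642 2.808 -3.08
vertex -3.238 3.856 -2.896
vertex -3.771 2.952 -3.517
endloop
endfacet
facet normal -0.261 -0.887 0.382
outer loop
vertex -2.642 2.808 -3.08
vertex -3.771 2.952 -3.517
vertex -2.918 2.408 -4.198
endloop
endfacet
facet normal 0.431 -0.878 0.208
outer loop
vertex -2.642 2.808 -3.08
vertex -2.918 2.408 -4.198
vertex -1.858 2.976 -3.998
endloop
endfacet
facet normal 0.743 -0.349 0.571
outer loop
vertex -2.642 2.808 -3.08
vertex -1.858 2.976 -3.998
vertex -2.055 3.871 -3.194
endloop
endfacet
facet normal 0.179 0.644 0.744
outer loop
vertex -3.238 3.856 -2.896
vertex -2.055 3.871 -3.194
vertex -2.822 4.672 -3.702
endloop
endfacet
facet normal -0.825 0.106 0.554
outer loop
vertex -3.771 2.952 -3.517
vertex -3.238 3.856 -2.896
vertex -3.882 4.104 -3.902
endloop
endfacet
facet normal -0.638 -0.742 -0.206
outer loop
vertex -2.918 2.408 -4.198
vertex -3.771 2.952 -3.517
vertex -3.685 3.209 -4.706
endloop
endfacet
facet normal 0.482 -0.728 -0.488
outer loop
vertex -1.858 2.976 -3.998
vertex -2.918 2.408 -4.198
vertex -2.502 3.224 -5.004
endloop
endfacet
facet normal 0.987 0.128 0.099
outer loop
vertex -2.055 3.871 -3.194
vertex -1.858 2.976 -3.998
vertex -1.969 4.128 -4.383
endloop
endfacet

endsolid


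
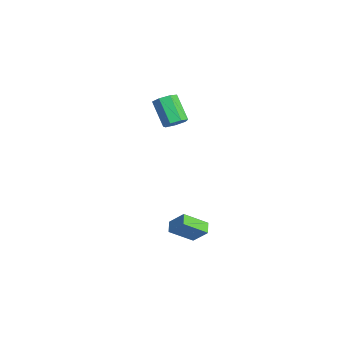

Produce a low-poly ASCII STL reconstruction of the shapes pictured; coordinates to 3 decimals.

solid 
facet normal -0.479 -0.487 -0.730
outer loop
vertex 1.579 -4.549 -3.651
vertex 0.843 -4.279 -3.349
vertex 1.688 -3.063 -4.714
endloop
endfacet
facet normal 0.876 -0.321 -0.359
outer loop
vertex 2.357 -2.381 -3.691
vertex 1.579 -4.549 -3.651
vertex 1.688 -3.063 -4.714
endloop
endfacet
facet normal -0.478 -0.488 -0.730
outer loop
vertex 1.688 -3.063 -4.714
vertex 0.843 -4.279 -3.349
vertex 0.952 -2.794 -4.412
endloop
endfacet
facet normal 0.059 0.812 -0.580
outer loop
vertex 0.952 -2.794 -4.412
vertex 2.357 -2.381 -3.691
vertex 1.688 -3.063 -4.714
endloop
endfacet
facet normal -0.060 -0.812 0.580
outer loop
vertex 1.579 -4.549 -3.651
vertex 1.512 -3.597 -2.326
vertex 0.843 -4.279 -3.349
endloop
endfacet
facet normal 0.876 -0.321 -0.359
outer loop
vertex 2.248 -3.866 -2.628
vertex 1.579 -4.549 -3.651
vertex 2.357 -2.381 -3.691
endloop
endfacet
facet normal -0.059 -0.812 0.581
outer loop
vertex 2.248 -3.866 -2.628
vertex 1.512 -3.597 -2.326
vertex 1.579 -4.549 -3.651
endloop
endfacet
facet normal -0.876 0.321 0.359
outer loop
vertex 0.843 -4.279 -3.349
vertex 1.512 -3.597 -2.326
vertex 0.952 -2.794 -4.412
endloop
endfacet
facet normal 0.059 0.812 -0.581
outer loop
vertex 1.621 -2.111 -3.389
vertex 2.357 -2.381 -3.691
vertex 0.952 -2.794 -4.412
endloop
endfacet
facet normal -0.876 0.321 0.359
outer loop
vertex 0.952 -2.794 -4.412
vertex 1.512 -3.597 -2.326
vertex 1.621 -2.111 -3.389
endloop
endfacet
facet normal 0.479 0.488 0.730
outer loop
vertex 1.621 -2.111 -3.389
vertex 2.248 -3.866 -2.628
vertex 2.357 -2.381 -3.691
endloop
endfacet
facet normal 0.478 0.488 0.731
outer loop
vertex 1.512 -3.597 -2.326
vertex 2.248 -3.866 -2.628
vertex 1.621 -2.111 -3.389
endloop
endfacet
facet normal 0.709 0.122 -0.694
outer loop
vertex -1.402 -2.8 3.859
vertex -1.931 -2.979 3.287
vertex -1.753 -2.263 3.595
endloop
endfacet
facet normal 0.491 0.621 0.611
outer loop
vertex -1.402 -2.8 3.859
vertex -1.753 -2.263 3.595
vertex -2.8 -3.041 5.226
endloop
endfacet
facet normal 0.490 0.622 0.611
outer loop
vertex -2.8 -3.041 5.226
vertex -1.753 -2.263 3.595
vertex -3.152 -2.504 4.962
endloop
endfacet
facet normal -0.709 -0.124 0.694
outer loop
vertex -2.8 -3.041 5.226
vertex -3.152 -2.504 4.962
vertex -3.329 -3.221 4.653
endloop
endfacet
facet normal 0.709 0.122 -0.694
outer loop
vertex -1.753 -2.263 3.595
vertex -1.931 -2.979 3.287
vertex -2.239 -2.265 3.098
endloop
endfacet
facet normal -0.089 0.992 0.083
outer loop
vertex -1.753 -2.263 3.595
vertex -2.239 -2.265 3.098
vertex -3.152 -2.504 4.962
endloop
endfacet
facet normal -0.091 0.992 0.083
outer loop
vertex -3.152 -2.504 4.962
vertex -2.239 -2.265 3.098
vertex -3.637 -2.507 4.465
endloop
endfacet
facet normal -0.710 -0.124 0.693
outer loop
vertex -3.152 -2.504 4.962
vertex -3.637 -2.507 4.465
vertex -3.329 -3.221 4.653
endloop
endfacet
facet normal 0.710 0.122 -0.694
outer loop
vertex -2.239 -2.265 3.098
vertex -1.931 -2.979 3.287
vertex -2.492 -2.805 2.744
endloop
endfacet
facet normal -0.603 0.615 -0.508
outer loop
vertex -2.239 -2.265 3.098
vertex -2.492 -2.805 2.744
vertex -3.637 -2.507 4.465
endloop
endfacet
facet normal -0.603 0.616 -0.508
outer loop
vertex -3.637 -2.507 4.465
vertex -2.492 -2.805 2.744
vertex -3.89 -3.047 4.11
endloop
endfacet
facet normal -0.710 -0.123 0.694
outer loop
vertex -3.637 -2.507 4.465
vertex -3.89 -3.047 4.11
vertex -3.329 -3.221 4.653
endloop
endfacet
facet normal 0.710 0.123 -0.694
outer loop
vertex -2.492 -2.805 2.744
vertex -1.931 -2.979 3.287
vertex -2.323 -3.476 2.798
endloop
endfacet
facet normal -0.661 -0.224 -0.716
outer loop
vertex -2.492 -2.805 2.744
vertex -2.323 -3.476 2.798
vertex -3.89 -3.047 4.11
endloop
endfacet
facet normal -0.661 -0.224 -0.716
outer loop
vertex -3.89 -3.047 4.11
vertex -2.323 -3.476 2.798
vertex -3.721 -3.718 4.164
endloop
endfacet
facet normal -0.710 -0.123 0.694
outer loop
vertex -3.89 -3.047 4.11
vertex -3.721 -3.718 4.164
vertex -3.329 -3.221 4.653
endloop
endfacet
facet normal 0.710 0.123 -0.694
outer loop
vertex -2.323 -3.476 2.798
vertex -1.931 -2.979 3.287
vertex -1.859 -3.773 3.22
endloop
endfacet
facet normal -0.222 -0.895 -0.386
outer loop
vertex -2.323 -3.476 2.798
vertex -1.859 -3.773 3.22
vertex -3.721 -3.718 4.164
endloop
endfacet
facet normal -0.222 -0.896 -0.385
outer loop
vertex -3.721 -3.718 4.164
vertex -1.859 -3.773 3.22
vertex -3.257 -4.015 4.587
endloop
endfacet
facet normal -0.710 -0.122 0.693
outer loop
vertex -3.721 -3.718 4.164
vertex -3.257 -4.015 4.587
vertex -3.329 -3.221 4.653
endloop
endfacet
facet normal 0.710 0.123 -0.694
outer loop
vertex -1.859 -3.773 3.22
vertex -1.931 -2.979 3.287
vertex -1.449 -3.472 3.693
endloop
endfacet
facet normal 0.384 -0.893 0.235
outer loop
vertex -1.859 -3.773 3.22
vertex -1.449 -3.472 3.693
vertex -3.257 -4.015 4.587
endloop
endfacet
facet normal 0.384 -0.893 0.235
outer loop
vertex -3.257 -4.015 4.587
vertex -1.449 -3.472 3.693
vertex -2.847 -3.714 5.059
endloop
endfacet
facet normal -0.709 -0.122 0.694
outer loop
vertex -3.257 -4.015 4.587
vertex -2.847 -3.714 5.059
vertex -3.329 -3.221 4.653
endloop
endfacet
facet normal 0.709 0.122 -0.694
outer loop
vertex -1.449 -3.472 3.693
vertex -1.931 -2.979 3.287
vertex -1.402 -2.8 3.859
endloop
endfacet
facet normal 0.701 -0.217 0.679
outer loop
vertex -1.449 -3.472 3.693
vertex -1.402 -2.8 3.859
vertex -2.847 -3.714 5.059
endloop
endfacet
facet normal 0.701 -0.217 0.679
outer loop
vertex -2.847 -3.714 5.059
vertex -1.402 -2.8 3.859
vertex -2.8 -3.041 5.226
endloop
endfacet
facet normal -0.710 -0.123 0.694
outer loop
vertex -2.847 -3.714 5.059
vertex -2.8 -3.041 5.226
vertex -3.329 -3.221 4.653
endloop
endfacet

endsolid


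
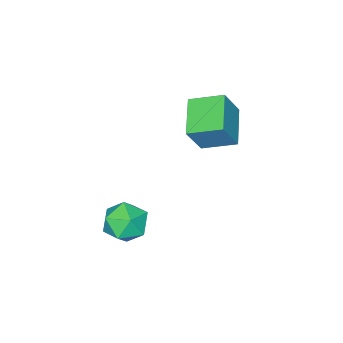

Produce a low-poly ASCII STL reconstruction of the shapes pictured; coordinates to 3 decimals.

solid 
facet normal -0.241 0.377 0.894
outer loop
vertex 3.39 -0.572 -3.26
vertex 3.804 -1.278 -2.851
vertex 4.277 -0.518 -3.044
endloop
endfacet
facet normal -0.155 0.897 0.413
outer loop
vertex 3.39 -0.572 -3.26
vertex 4.277 -0.518 -3.044
vertex 3.982 -0.199 -3.848
endloop
endfacet
facet normal -0.613 0.781 -0.121
outer loop
vertex 3.39 -0.572 -3.26
vertex 3.982 -0.199 -3.848
vertex 3.327 -0.76 -4.153
endloop
endfacet
facet normal -0.982 0.189 0.029
outer loop
vertex 3.39 -0.572 -3.26
vertex 3.327 -0.76 -4.153
vertex 3.217 -1.427 -3.537
endloop
endfacet
facet normal -0.752 -0.061 0.657
outer loop
vertex 3.39 -0.572 -3.26
vertex 3.217 -1.427 -3.537
vertex 3.804 -1.278 -2.851
endloop
endfacet
facet normal 0.507 0.849 0.151
outer loop
vertex 3.982 -0.199 -3.848
vertex 4.277 -0.518 -3.044
vertex 4.763 -0.673 -3.803
endloop
endfacet
facet normal 0.368 0.007 0.930
outer loop
vertex 4.277 -0.518 -3.044
vertex 3.804 -1.278 -2.851
vertex 4.653 -1.34 -3.187
endloop
endfacet
facet normal -0.458 -0.703 0.544
outer loop
vertex 3.804 -1.278 -2.851
vertex 3.217 -1.427 -3.537
vertex 3.998 -1.901 -3.492
endloop
endfacet
facet normal -0.830 -0.298 -0.471
outer loop
vertex 3.217 -1.427 -3.537
vertex 3.327 -0.76 -4.153
vertex 3.703 -1.582 -4.296
endloop
endfacet
facet normal -0.234 0.661 -0.713
outer loop
vertex 3.327 -0.76 -4.153
vertex 3.982 -0.199 -3.848
vertex 4.176 -0.822 -4.489
endloop
endfacet
facet normal 0.982 -0.189 -0.029
outer loop
vertex 4.59 -1.528 -4.08
vertex 4.763 -0.673 -3.803
vertex 4.653 -1.34 -3.187
endloop
endfacet
facet normal 0.613 -0.781 0.121
outer loop
vertex 4.59 -1.528 -4.08
vertex 4.653 -1.34 -3.187
vertex 3.998 -1.901 -3.492
endloop
endfacet
facet normal 0.155 -0.897 -0.413
outer loop
vertex 4.59 -1.528 -4.08
vertex 3.998 -1.901 -3.492
vertex 3.703 -1.582 -4.296
endloop
endfacet
facet normal 0.241 -0.377 -0.894
outer loop
vertex 4.59 -1.528 -4.08
vertex 3.703 -1.582 -4.296
vertex 4.176 -0.822 -4.489
endloop
endfacet
facet normal 0.752 0.061 -0.657
outer loop
vertex 4.59 -1.528 -4.08
vertex 4.176 -0.822 -4.489
vertex 4.763 -0.673 -3.803
endloop
endfacet
facet normal 0.830 0.298 0.471
outer loop
vertex 4.653 -1.34 -3.187
vertex 4.763 -0.673 -3.803
vertex 4.277 -0.518 -3.044
endloop
endfacet
facet normal 0.234 -0.661 0.713
outer loop
vertex 3.998 -1.901 -3.492
vertex 4.653 -1.34 -3.187
vertex 3.804 -1.278 -2.851
endloop
endfacet
facet normal -0.507 -0.849 -0.151
outer loop
vertex 3.703 -1.582 -4.296
vertex 3.998 -1.901 -3.492
vertex 3.217 -1.427 -3.537
endloop
endfacet
facet normal -0.368 -0.007 -0.930
outer loop
vertex 4.176 -0.822 -4.489
vertex 3.703 -1.582 -4.296
vertex 3.327 -0.76 -4.153
endloop
endfacet
facet normal 0.458 0.703 -0.544
outer loop
vertex 4.763 -0.673 -3.803
vertex 4.176 -0.822 -4.489
vertex 3.982 -0.199 -3.848
endloop
endfacet
facet normal -0.480 0.812 0.332
outer loop
vertex -0.251 -0.321 0.88
vertex 0.888 0.604 0.265
vertex -0.955 -0.248 -0.316
endloop
endfacet
facet normal -0.716 -0.581 0.386
outer loop
vertex -0.308 -1.344 -0.765
vertex -0.251 -0.321 0.88
vertex -0.955 -0.248 -0.316
endloop
endfacet
facet normal -0.480 0.812 0.333
outer loop
vertex -0.955 -0.248 -0.316
vertex 0.888 0.604 0.265
vertex 0.183 0.677 -0.931
endloop
endfacet
facet normal -0.508 0.053 -0.860
outer loop
vertex 0.183 0.677 -0.931
vertex -0.308 -1.344 -0.765
vertex -0.955 -0.248 -0.316
endloop
endfacet
facet normal 0.507 -0.053 0.860
outer loop
vertex -0.251 -0.321 0.88
vertex 1.535 -0.492 -0.184
vertex 0.888 0.604 0.265
endloop
endfacet
facet normal -0.716 -0.582 0.386
outer loop
vertex 0.397 -1.417 0.431
vertex -0.251 -0.321 0.88
vertex -0.308 -1.344 -0.765
endloop
endfacet
facet normal 0.507 -0.052 0.860
outer loop
vertex 0.397 -1.417 0.431
vertex 1.535 -0.492 -0.184
vertex -0.251 -0.321 0.88
endloop
endfacet
facet normal 0.716 0.581 -0.387
outer loop
vertex 0.888 0.604 0.265
vertex 1.535 -0.492 -0.184
vertex 0.183 0.677 -0.931
endloop
endfacet
facet normal -0.507 0.053 -0.860
outer loop
vertex 0.831 -0.419 -1.38
vertex -0.308 -1.344 -0.765
vertex 0.183 0.677 -0.931
endloop
endfacet
facet normal 0.716 0.582 -0.386
outer loop
vertex 0.183 0.677 -0.931
vertex 1.535 -0.492 -0.184
vertex 0.831 -0.419 -1.38
endloop
endfacet
facet normal 0.480 -0.812 -0.332
outer loop
vertex 0.831 -0.419 -1.38
vertex 0.397 -1.417 0.431
vertex -0.308 -1.344 -0.765
endloop
endfacet
facet normal 0.480 -0.812 -0.332
outer loop
vertex 1.535 -0.492 -0.184
vertex 0.397 -1.417 0.431
vertex 0.831 -0.419 -1.38
endloop
endfacet

endsolid


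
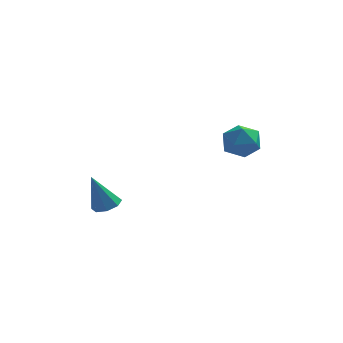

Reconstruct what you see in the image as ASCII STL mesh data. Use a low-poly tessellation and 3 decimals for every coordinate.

solid 
facet normal -0.195 0.978 0.076
outer loop
vertex 3.407 3.464 -0.012
vertex 2.386 3.262 -0.027
vertex 2.897 3.293 0.879
endloop
endfacet
facet normal 0.422 0.815 0.398
outer loop
vertex 3.407 3.464 -0.012
vertex 2.897 3.293 0.879
vertex 3.84 2.877 0.731
endloop
endfacet
facet normal 0.851 0.517 -0.088
outer loop
vertex 3.407 3.464 -0.012
vertex 3.84 2.877 0.731
vertex 3.912 2.589 -0.267
endloop
endfacet
facet normal 0.501 0.496 -0.710
outer loop
vertex 3.407 3.464 -0.012
vertex 3.912 2.589 -0.267
vertex 3.013 2.827 -0.735
endloop
endfacet
facet normal -0.145 0.780 -0.608
outer loop
vertex 3.407 3.464 -0.012
vertex 3.013 2.827 -0.735
vertex 2.386 3.262 -0.027
endloop
endfacet
facet normal 0.286 0.327 0.901
outer loop
vertex 3.84 2.877 0.731
vertex 2.897 3.293 0.879
vertex 3.087 2.313 1.175
endloop
endfacet
facet normal -0.711 0.591 0.381
outer loop
vertex 2.897 3.293 0.879
vertex 2.386 3.262 -0.027
vertex 2.188 2.551 0.707
endloop
endfacet
facet normal -0.632 0.272 -0.726
outer loop
vertex 2.386 3.262 -0.027
vertex 3.013 2.827 -0.735
vertex 2.26 2.263 -0.291
endloop
endfacet
facet normal 0.414 -0.189 -0.891
outer loop
vertex 3.013 2.827 -0.735
vertex 3.912 2.589 -0.267
vertex 3.203 1.847 -0.439
endloop
endfacet
facet normal 0.981 -0.154 0.115
outer loop
vertex 3.912 2.589 -0.267
vertex 3.84 2.877 0.731
vertex 3.714 1.878 0.467
endloop
endfacet
facet normal -0.501 -0.496 0.710
outer loop
vertex 2.693 1.676 0.452
vertex 3.087 2.313 1.175
vertex 2.188 2.551 0.707
endloop
endfacet
facet normal -0.851 -0.517 0.088
outer loop
vertex 2.693 1.676 0.452
vertex 2.188 2.551 0.707
vertex 2.26 2.263 -0.291
endloop
endfacet
facet normal -0.422 -0.815 -0.398
outer loop
vertex 2.693 1.676 0.452
vertex 2.26 2.263 -0.291
vertex 3.203 1.847 -0.439
endloop
endfacet
facet normal 0.195 -0.978 -0.076
outer loop
vertex 2.693 1.676 0.452
vertex 3.203 1.847 -0.439
vertex 3.714 1.878 0.467
endloop
endfacet
facet normal 0.145 -0.780 0.608
outer loop
vertex 2.693 1.676 0.452
vertex 3.714 1.878 0.467
vertex 3.087 2.313 1.175
endloop
endfacet
facet normal -0.414 0.189 0.891
outer loop
vertex 2.188 2.551 0.707
vertex 3.087 2.313 1.175
vertex 2.897 3.293 0.879
endloop
endfacet
facet normal -0.981 0.154 -0.115
outer loop
vertex 2.26 2.263 -0.291
vertex 2.188 2.551 0.707
vertex 2.386 3.262 -0.027
endloop
endfacet
facet normal -0.286 -0.327 -0.901
outer loop
vertex 3.203 1.847 -0.439
vertex 2.26 2.263 -0.291
vertex 3.013 2.827 -0.735
endloop
endfacet
facet normal 0.711 -0.591 -0.381
outer loop
vertex 3.714 1.878 0.467
vertex 3.203 1.847 -0.439
vertex 3.912 2.589 -0.267
endloop
endfacet
facet normal 0.632 -0.272 0.726
outer loop
vertex 3.087 2.313 1.175
vertex 3.714 1.878 0.467
vertex 3.84 2.877 0.731
endloop
endfacet
facet normal 0.352 0.022 -0.936
outer loop
vertex -2.397 1.032 -2.933
vertex -3.095 0.962 -3.197
vertex -2.652 1.539 -3.017
endloop
endfacet
facet normal 0.659 0.433 0.614
outer loop
vertex -2.397 1.032 -2.933
vertex -2.652 1.539 -3.017
vertex -3.785 0.918 -1.363
endloop
endfacet
facet normal 0.351 0.023 -0.936
outer loop
vertex -2.652 1.539 -3.017
vertex -3.095 0.962 -3.197
vertex -3.167 1.708 -3.206
endloop
endfacet
facet normal 0.136 0.893 0.428
outer loop
vertex -2.652 1.539 -3.017
vertex -3.167 1.708 -3.206
vertex -3.785 0.918 -1.363
endloop
endfacet
facet normal 0.351 0.023 -0.936
outer loop
vertex -3.167 1.708 -3.206
vertex -3.095 0.962 -3.197
vertex -3.64 1.44 -3.39
endloop
endfacet
facet normal -0.536 0.826 0.174
outer loop
vertex -3.167 1.708 -3.206
vertex -3.64 1.44 -3.39
vertex -3.785 0.918 -1.363
endloop
endfacet
facet normal 0.351 0.023 -0.936
outer loop
vertex -3.64 1.44 -3.39
vertex -3.095 0.962 -3.197
vertex -3.794 0.892 -3.461
endloop
endfacet
facet normal -0.963 0.270 0.001
outer loop
vertex -3.64 1.44 -3.39
vertex -3.794 0.892 -3.461
vertex -3.785 0.918 -1.363
endloop
endfacet
facet normal 0.351 0.022 -0.936
outer loop
vertex -3.794 0.892 -3.461
vertex -3.095 0.962 -3.197
vertex -3.539 0.384 -3.377
endloop
endfacet
facet normal -0.894 -0.447 0.009
outer loop
vertex -3.794 0.892 -3.461
vertex -3.539 0.384 -3.377
vertex -3.785 0.918 -1.363
endloop
endfacet
facet normal 0.351 0.022 -0.936
outer loop
vertex -3.539 0.384 -3.377
vertex -3.095 0.962 -3.197
vertex -3.024 0.215 -3.188
endloop
endfacet
facet normal -0.370 -0.908 0.196
outer loop
vertex -3.539 0.384 -3.377
vertex -3.024 0.215 -3.188
vertex -3.785 0.918 -1.363
endloop
endfacet
facet normal 0.352 0.022 -0.936
outer loop
vertex -3.024 0.215 -3.188
vertex -3.095 0.962 -3.197
vertex -2.551 0.483 -3.004
endloop
endfacet
facet normal 0.301 -0.841 0.450
outer loop
vertex -3.024 0.215 -3.188
vertex -2.551 0.483 -3.004
vertex -3.785 0.918 -1.363
endloop
endfacet
facet normal 0.352 0.022 -0.936
outer loop
vertex -2.551 0.483 -3.004
vertex -3.095 0.962 -3.197
vertex -2.397 1.032 -2.933
endloop
endfacet
facet normal 0.728 -0.285 0.623
outer loop
vertex -2.551 0.483 -3.004
vertex -2.397 1.032 -2.933
vertex -3.785 0.918 -1.363
endloop
endfacet

endsolid


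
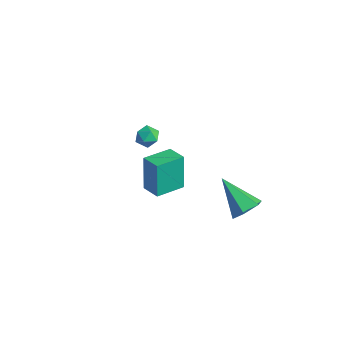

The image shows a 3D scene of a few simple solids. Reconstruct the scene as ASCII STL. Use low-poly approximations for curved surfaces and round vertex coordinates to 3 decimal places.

solid 
facet normal 0.771 0.099 -0.629
outer loop
vertex 4.377 1.641 -4.123
vertex 3.963 2.198 -4.543
vertex 4.437 2.425 -3.926
endloop
endfacet
facet normal 0.339 -0.254 0.906
outer loop
vertex 4.377 1.641 -4.123
vertex 4.437 2.425 -3.926
vertex 2.437 2.002 -3.297
endloop
endfacet
facet normal 0.771 0.099 -0.629
outer loop
vertex 4.437 2.425 -3.926
vertex 3.963 2.198 -4.543
vertex 4.024 2.981 -4.345
endloop
endfacet
facet normal 0.101 0.646 0.757
outer loop
vertex 4.437 2.425 -3.926
vertex 4.024 2.981 -4.345
vertex 2.437 2.002 -3.297
endloop
endfacet
facet normal 0.771 0.099 -0.629
outer loop
vertex 4.024 2.981 -4.345
vertex 3.963 2.198 -4.543
vertex 3.55 2.754 -4.962
endloop
endfacet
facet normal -0.495 0.867 0.061
outer loop
vertex 4.024 2.981 -4.345
vertex 3.55 2.754 -4.962
vertex 2.437 2.002 -3.297
endloop
endfacet
facet normal 0.771 0.099 -0.629
outer loop
vertex 3.55 2.754 -4.962
vertex 3.963 2.198 -4.543
vertex 3.49 1.971 -5.159
endloop
endfacet
facet normal -0.854 0.188 -0.486
outer loop
vertex 3.55 2.754 -4.962
vertex 3.49 1.971 -5.159
vertex 2.437 2.002 -3.297
endloop
endfacet
facet normal 0.771 0.099 -0.629
outer loop
vertex 3.49 1.971 -5.159
vertex 3.963 2.198 -4.543
vertex 3.903 1.415 -4.74
endloop
endfacet
facet normal -0.616 -0.712 -0.337
outer loop
vertex 3.49 1.971 -5.159
vertex 3.903 1.415 -4.74
vertex 2.437 2.002 -3.297
endloop
endfacet
facet normal 0.771 0.099 -0.629
outer loop
vertex 3.903 1.415 -4.74
vertex 3.963 2.198 -4.543
vertex 4.377 1.641 -4.123
endloop
endfacet
facet normal -0.021 -0.933 0.358
outer loop
vertex 3.903 1.415 -4.74
vertex 4.377 1.641 -4.123
vertex 2.437 2.002 -3.297
endloop
endfacet
facet normal -0.367 0.872 0.323
outer loop
vertex -2.773 2.099 -3.836
vertex -2.766 1.879 -3.234
vertex -2.253 2.182 -3.47
endloop
endfacet
facet normal 0.031 0.964 -0.263
outer loop
vertex -2.773 2.099 -3.836
vertex -2.253 2.182 -3.47
vertex -2.188 2.012 -4.085
endloop
endfacet
facet normal -0.250 0.567 -0.785
outer loop
vertex -2.773 2.099 -3.836
vertex -2.188 2.012 -4.085
vertex -2.662 1.604 -4.229
endloop
endfacet
facet normal -0.822 0.230 -0.522
outer loop
vertex -2.773 2.099 -3.836
vertex -2.662 1.604 -4.229
vertex -3.019 1.522 -3.703
endloop
endfacet
facet normal -0.893 0.419 0.163
outer loop
vertex -2.773 2.099 -3.836
vertex -3.019 1.522 -3.703
vertex -2.766 1.879 -3.234
endloop
endfacet
facet normal 0.687 0.716 -0.125
outer loop
vertex -2.188 2.012 -4.085
vertex -2.253 2.182 -3.47
vertex -1.821 1.738 -3.637
endloop
endfacet
facet normal 0.043 0.567 0.822
outer loop
vertex -2.253 2.182 -3.47
vertex -2.766 1.879 -3.234
vertex -2.178 1.656 -3.111
endloop
endfacet
facet normal -0.810 -0.165 0.563
outer loop
vertex -2.766 1.879 -3.234
vertex -3.019 1.522 -3.703
vertex -2.652 1.248 -3.255
endloop
endfacet
facet normal -0.694 -0.471 -0.545
outer loop
vertex -3.019 1.522 -3.703
vertex -2.662 1.604 -4.229
vertex -2.587 1.078 -3.87
endloop
endfacet
facet normal 0.231 0.074 -0.970
outer loop
vertex -2.662 1.604 -4.229
vertex -2.188 2.012 -4.085
vertex -2.074 1.381 -4.106
endloop
endfacet
facet normal 0.822 -0.230 0.522
outer loop
vertex -2.067 1.161 -3.504
vertex -1.821 1.738 -3.637
vertex -2.178 1.656 -3.111
endloop
endfacet
facet normal 0.250 -0.567 0.785
outer loop
vertex -2.067 1.161 -3.504
vertex -2.178 1.656 -3.111
vertex -2.652 1.248 -3.255
endloop
endfacet
facet normal -0.031 -0.964 0.263
outer loop
vertex -2.067 1.161 -3.504
vertex -2.652 1.248 -3.255
vertex -2.587 1.078 -3.87
endloop
endfacet
facet normal 0.367 -0.872 -0.323
outer loop
vertex -2.067 1.161 -3.504
vertex -2.587 1.078 -3.87
vertex -2.074 1.381 -4.106
endloop
endfacet
facet normal 0.893 -0.419 -0.163
outer loop
vertex -2.067 1.161 -3.504
vertex -2.074 1.381 -4.106
vertex -1.821 1.738 -3.637
endloop
endfacet
facet normal 0.694 0.471 0.545
outer loop
vertex -2.178 1.656 -3.111
vertex -1.821 1.738 -3.637
vertex -2.253 2.182 -3.47
endloop
endfacet
facet normal -0.231 -0.074 0.970
outer loop
vertex -2.652 1.248 -3.255
vertex -2.178 1.656 -3.111
vertex -2.766 1.879 -3.234
endloop
endfacet
facet normal -0.687 -0.716 0.125
outer loop
vertex -2.587 1.078 -3.87
vertex -2.652 1.248 -3.255
vertex -3.019 1.522 -3.703
endloop
endfacet
facet normal -0.043 -0.567 -0.822
outer loop
vertex -2.074 1.381 -4.106
vertex -2.587 1.078 -3.87
vertex -2.662 1.604 -4.229
endloop
endfacet
facet normal 0.810 0.165 -0.563
outer loop
vertex -1.821 1.738 -3.637
vertex -2.074 1.381 -4.106
vertex -2.188 2.012 -4.085
endloop
endfacet
facet normal -0.984 0.019 -0.175
outer loop
vertex 0.831 -1.115 -1.093
vertex 0.893 0.322 -1.282
vertex 1.142 -1.362 -2.869
endloop
endfacet
facet normal -0.044 -0.991 0.130
outer loop
vertex 2.107 -1.382 -2.698
vertex 0.831 -1.115 -1.093
vertex 1.142 -1.362 -2.869
endloop
endfacet
facet normal -0.984 0.019 -0.175
outer loop
vertex 1.142 -1.362 -2.869
vertex 0.893 0.322 -1.282
vertex 1.204 0.074 -3.058
endloop
endfacet
facet normal 0.170 -0.136 -0.976
outer loop
vertex 1.204 0.074 -3.058
vertex 2.107 -1.382 -2.698
vertex 1.142 -1.362 -2.869
endloop
endfacet
facet normal -0.170 0.136 0.976
outer loop
vertex 0.831 -1.115 -1.093
vertex 1.858 0.302 -1.111
vertex 0.893 0.322 -1.282
endloop
endfacet
facet normal -0.043 -0.990 0.131
outer loop
vertex 1.796 -1.134 -0.922
vertex 0.831 -1.115 -1.093
vertex 2.107 -1.382 -2.698
endloop
endfacet
facet normal -0.170 0.136 0.976
outer loop
vertex 1.796 -1.134 -0.922
vertex 1.858 0.302 -1.111
vertex 0.831 -1.115 -1.093
endloop
endfacet
facet normal 0.044 0.990 -0.131
outer loop
vertex 0.893 0.322 -1.282
vertex 1.858 0.302 -1.111
vertex 1.204 0.074 -3.058
endloop
endfacet
facet normal 0.170 -0.136 -0.976
outer loop
vertex 2.169 0.055 -2.887
vertex 2.107 -1.382 -2.698
vertex 1.204 0.074 -3.058
endloop
endfacet
facet normal 0.043 0.991 -0.130
outer loop
vertex 1.204 0.074 -3.058
vertex 1.858 0.302 -1.111
vertex 2.169 0.055 -2.887
endloop
endfacet
facet normal 0.984 -0.019 0.175
outer loop
vertex 2.169 0.055 -2.887
vertex 1.796 -1.134 -0.922
vertex 2.107 -1.382 -2.698
endloop
endfacet
facet normal 0.984 -0.019 0.175
outer loop
vertex 1.858 0.302 -1.111
vertex 1.796 -1.134 -0.922
vertex 2.169 0.055 -2.887
endloop
endfacet

endsolid


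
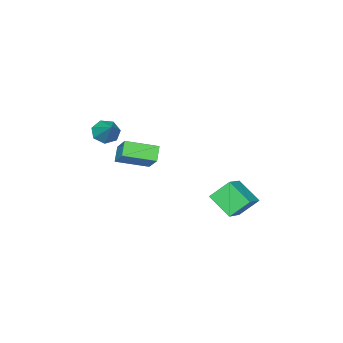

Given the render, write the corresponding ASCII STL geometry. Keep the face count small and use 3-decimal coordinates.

solid 
facet normal -0.399 -0.662 -0.634
outer loop
vertex 0.319 -2.726 1.253
vertex -0.113 -3.046 1.859
vertex -0.316 -2.443 1.357
endloop
endfacet
facet normal 0.298 0.837 -0.460
outer loop
vertex 0.319 -2.726 1.253
vertex -0.316 -2.443 1.357
vertex 0.593 -1.874 2.981
endloop
endfacet
facet normal -0.399 -0.662 -0.634
outer loop
vertex -0.316 -2.443 1.357
vertex -0.113 -3.046 1.859
vertex -0.798 -2.614 1.839
endloop
endfacet
facet normal -0.410 0.908 -0.088
outer loop
vertex -0.316 -2.443 1.357
vertex -0.798 -2.614 1.839
vertex 0.593 -1.874 2.981
endloop
endfacet
facet normal -0.399 -0.662 -0.634
outer loop
vertex -0.798 -2.614 1.839
vertex -0.113 -3.046 1.859
vertex -0.765 -3.11 2.336
endloop
endfacet
facet normal -0.694 0.486 0.531
outer loop
vertex -0.798 -2.614 1.839
vertex -0.765 -3.11 2.336
vertex 0.593 -1.874 2.981
endloop
endfacet
facet normal -0.399 -0.661 -0.635
outer loop
vertex -0.765 -3.11 2.336
vertex -0.113 -3.046 1.859
vertex -0.241 -3.558 2.473
endloop
endfacet
facet normal -0.341 -0.113 0.933
outer loop
vertex -0.765 -3.11 2.336
vertex -0.241 -3.558 2.473
vertex 0.593 -1.874 2.981
endloop
endfacet
facet normal -0.399 -0.662 -0.635
outer loop
vertex -0.241 -3.558 2.473
vertex -0.113 -3.046 1.859
vertex 0.379 -3.62 2.148
endloop
endfacet
facet normal 0.383 -0.436 0.814
outer loop
vertex -0.241 -3.558 2.473
vertex 0.379 -3.62 2.148
vertex 0.593 -1.874 2.981
endloop
endfacet
facet normal -0.400 -0.662 -0.634
outer loop
vertex 0.379 -3.62 2.148
vertex -0.113 -3.046 1.859
vertex 0.628 -3.25 1.605
endloop
endfacet
facet normal 0.934 -0.241 0.264
outer loop
vertex 0.379 -3.62 2.148
vertex 0.628 -3.25 1.605
vertex 0.593 -1.874 2.981
endloop
endfacet
facet normal -0.400 -0.662 -0.634
outer loop
vertex 0.628 -3.25 1.605
vertex -0.113 -3.046 1.859
vertex 0.319 -2.726 1.253
endloop
endfacet
facet normal 0.896 0.325 -0.302
outer loop
vertex 0.628 -3.25 1.605
vertex 0.319 -2.726 1.253
vertex 0.593 -1.874 2.981
endloop
endfacet
facet normal -0.712 0.649 -0.267
outer loop
vertex -2.512 -1.388 0.358
vertex -1.876 -0.986 -0.36
vertex -3.106 -2.515 -0.798
endloop
endfacet
facet normal -0.611 -0.387 0.691
outer loop
vertex -1.724 -3.774 -0.28
vertex -2.512 -1.388 0.358
vertex -3.106 -2.515 -0.798
endloop
endfacet
facet normal -0.712 0.649 -0.267
outer loop
vertex -3.106 -2.515 -0.798
vertex -1.876 -0.986 -0.36
vertex -2.47 -2.113 -1.516
endloop
endfacet
facet normal -0.345 -0.655 -0.672
outer loop
vertex -2.47 -2.113 -1.516
vertex -1.724 -3.774 -0.28
vertex -3.106 -2.515 -0.798
endloop
endfacet
facet normal 0.345 0.655 0.672
outer loop
vertex -2.512 -1.388 0.358
vertex -0.494 -2.245 0.158
vertex -1.876 -0.986 -0.36
endloop
endfacet
facet normal -0.611 -0.387 0.691
outer loop
vertex -1.13 -2.647 0.876
vertex -2.512 -1.388 0.358
vertex -1.724 -3.774 -0.28
endloop
endfacet
facet normal 0.345 0.655 0.672
outer loop
vertex -1.13 -2.647 0.876
vertex -0.494 -2.245 0.158
vertex -2.512 -1.388 0.358
endloop
endfacet
facet normal 0.611 0.387 -0.691
outer loop
vertex -1.876 -0.986 -0.36
vertex -0.494 -2.245 0.158
vertex -2.47 -2.113 -1.516
endloop
endfacet
facet normal -0.345 -0.655 -0.672
outer loop
vertex -1.088 -3.372 -0.998
vertex -1.724 -3.774 -0.28
vertex -2.47 -2.113 -1.516
endloop
endfacet
facet normal 0.611 0.387 -0.691
outer loop
vertex -2.47 -2.113 -1.516
vertex -0.494 -2.245 0.158
vertex -1.088 -3.372 -0.998
endloop
endfacet
facet normal 0.712 -0.649 0.267
outer loop
vertex -1.088 -3.372 -0.998
vertex -1.13 -2.647 0.876
vertex -1.724 -3.774 -0.28
endloop
endfacet
facet normal 0.712 -0.649 0.267
outer loop
vertex -0.494 -2.245 0.158
vertex -1.13 -2.647 0.876
vertex -1.088 -3.372 -0.998
endloop
endfacet
facet normal -0.542 0.474 0.694
outer loop
vertex -2.371 3.673 -0.332
vertex -2.373 5.068 -1.286
vertex -3.791 3.154 -1.088
endloop
endfacet
facet normal 0.001 -0.825 0.565
outer loop
vertex -2.987 2.452 -2.114
vertex -2.371 3.673 -0.332
vertex -3.791 3.154 -1.088
endloop
endfacet
facet normal -0.543 0.474 0.693
outer loop
vertex -3.791 3.154 -1.088
vertex -2.373 5.068 -1.286
vertex -3.792 4.548 -2.042
endloop
endfacet
facet normal -0.840 -0.307 -0.448
outer loop
vertex -3.792 4.548 -2.042
vertex -2.987 2.452 -2.114
vertex -3.791 3.154 -1.088
endloop
endfacet
facet normal 0.840 0.307 0.448
outer loop
vertex -2.371 3.673 -0.332
vertex -1.569 4.366 -2.312
vertex -2.373 5.068 -1.286
endloop
endfacet
facet normal 0.001 -0.825 0.565
outer loop
vertex -1.568 2.972 -1.358
vertex -2.371 3.673 -0.332
vertex -2.987 2.452 -2.114
endloop
endfacet
facet normal 0.840 0.307 0.448
outer loop
vertex -1.568 2.972 -1.358
vertex -1.569 4.366 -2.312
vertex -2.371 3.673 -0.332
endloop
endfacet
facet normal -0.001 0.825 -0.565
outer loop
vertex -2.373 5.068 -1.286
vertex -1.569 4.366 -2.312
vertex -3.792 4.548 -2.042
endloop
endfacet
facet normal -0.840 -0.307 -0.447
outer loop
vertex -2.989 3.847 -3.068
vertex -2.987 2.452 -2.114
vertex -3.792 4.548 -2.042
endloop
endfacet
facet normal -0.001 0.825 -0.565
outer loop
vertex -3.792 4.548 -2.042
vertex -1.569 4.366 -2.312
vertex -2.989 3.847 -3.068
endloop
endfacet
facet normal 0.543 -0.473 -0.694
outer loop
vertex -2.989 3.847 -3.068
vertex -1.568 2.972 -1.358
vertex -2.987 2.452 -2.114
endloop
endfacet
facet normal 0.542 -0.474 -0.693
outer loop
vertex -1.569 4.366 -2.312
vertex -1.568 2.972 -1.358
vertex -2.989 3.847 -3.068
endloop
endfacet

endsolid
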